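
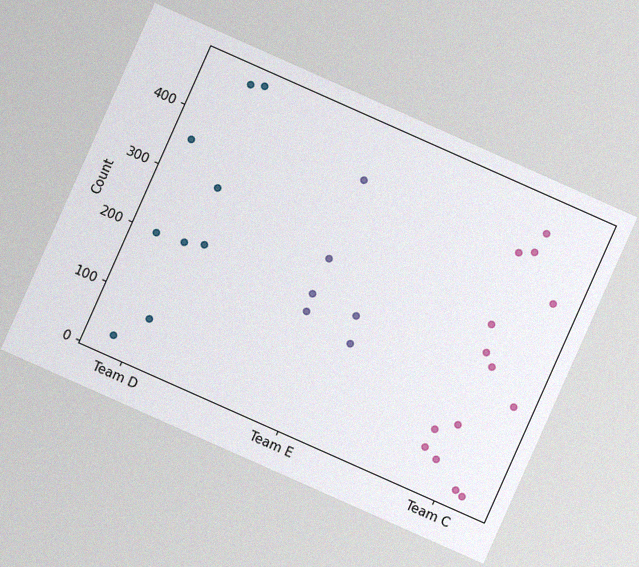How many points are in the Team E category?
6

The chart is tilted about 24° clockwise, with some photo noise. Counting the markers in the Team E column gives 6.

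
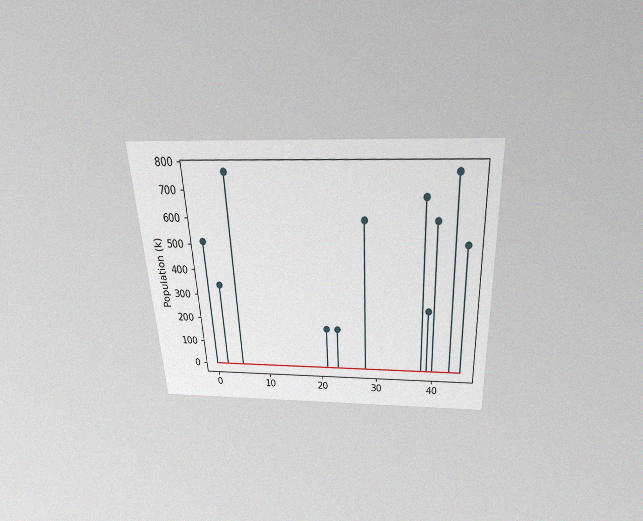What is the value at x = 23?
The chart is tilted about 3° counter-clockwise and viewed slightly from above, with some photo noise. The stem at x=23 reaches 170k.

170k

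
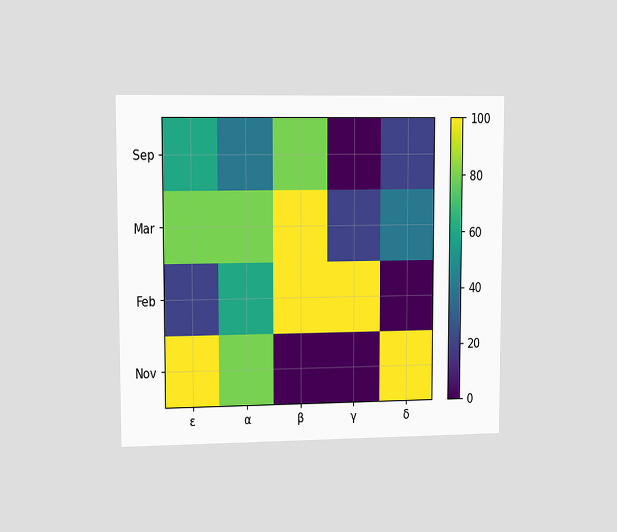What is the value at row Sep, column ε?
The chart is viewed slightly from the left. Matching cell (Sep, ε) against the colorbar gives 60.

60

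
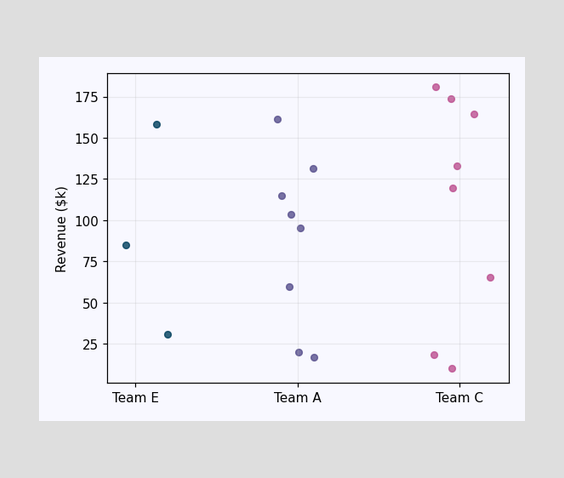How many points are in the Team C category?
Counting the markers in the Team C column gives 8.

8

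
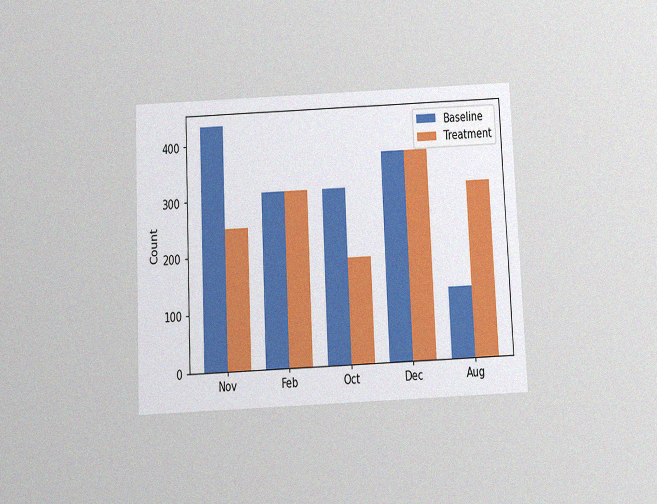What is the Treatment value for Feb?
310

The chart is tilted about 3° counter-clockwise and viewed slightly from below, with some photo noise. The Treatment bar at Feb reaches 310 on the y-axis.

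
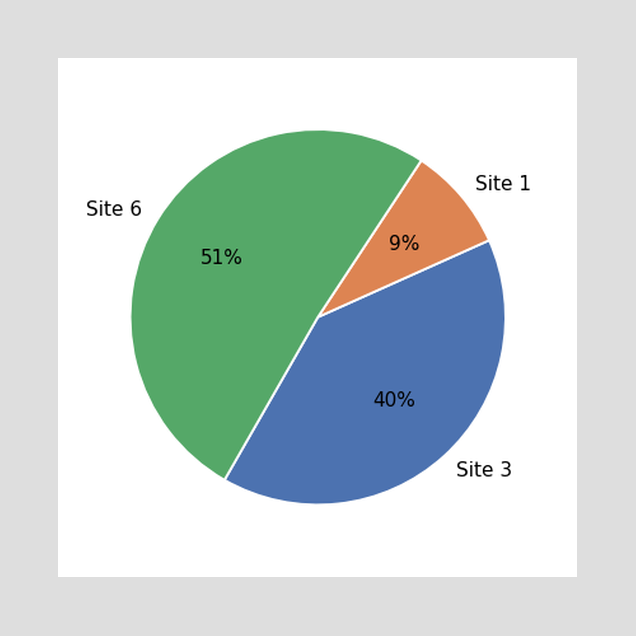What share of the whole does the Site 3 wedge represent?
The Site 3 slice takes up 40% of the pie.

40%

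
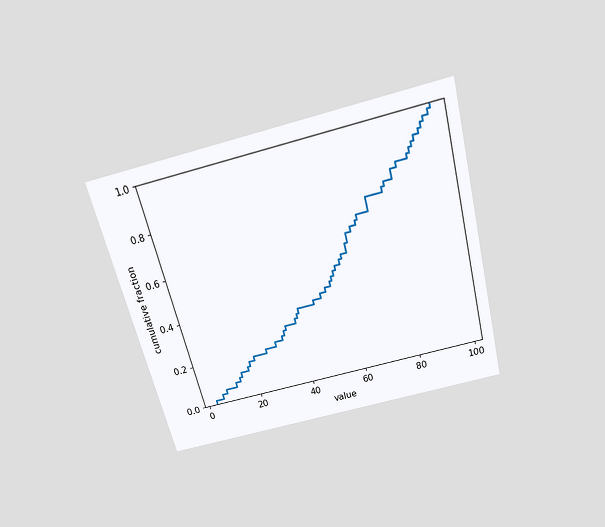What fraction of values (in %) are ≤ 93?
The chart is tilted about 15° counter-clockwise and viewed slightly from above. At x=93 the ECDF step is at 92%.

92%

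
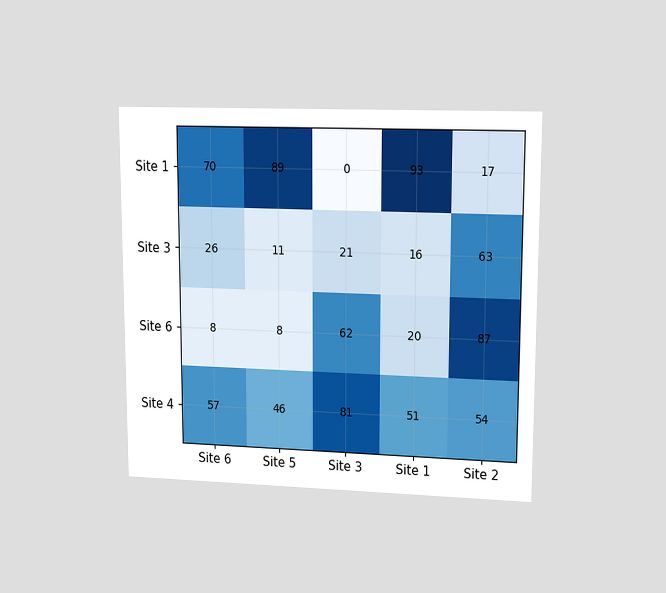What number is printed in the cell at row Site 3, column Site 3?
21

The chart is viewed at a slight angle. The (Site 3, Site 3) cell reads 21.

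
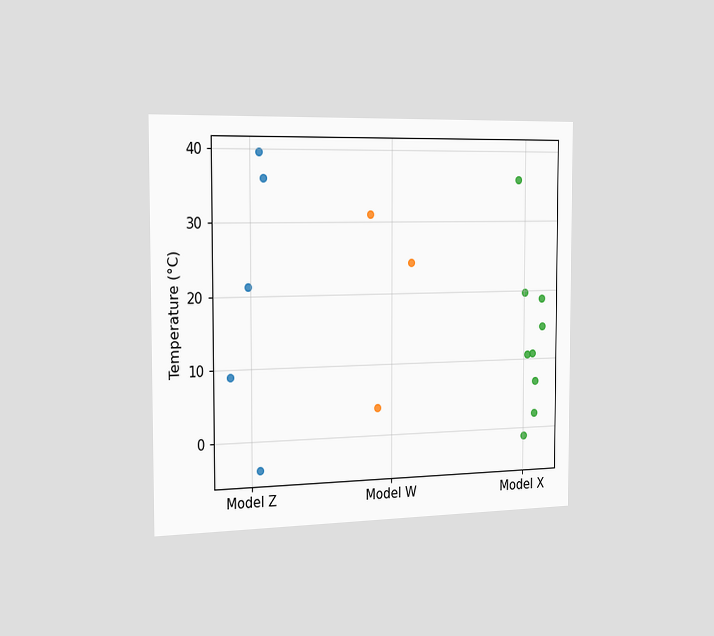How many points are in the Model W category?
3

The chart is viewed slightly from the left. Counting the markers in the Model W column gives 3.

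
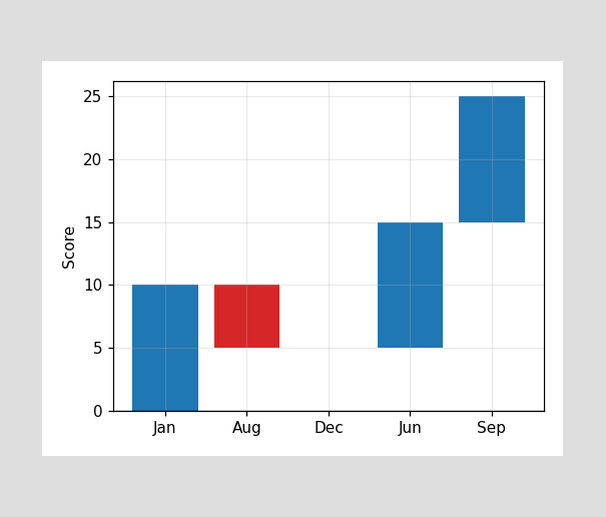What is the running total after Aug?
5

After Aug the running total reaches 5.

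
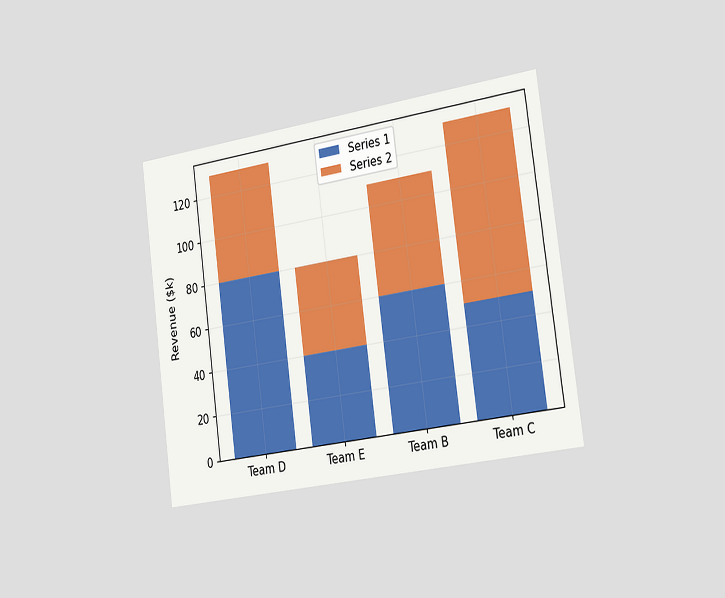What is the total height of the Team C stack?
$130k

The chart is tilted about 8° counter-clockwise and viewed slightly from the right. The Team C stack's top reaches $130k on the y-axis.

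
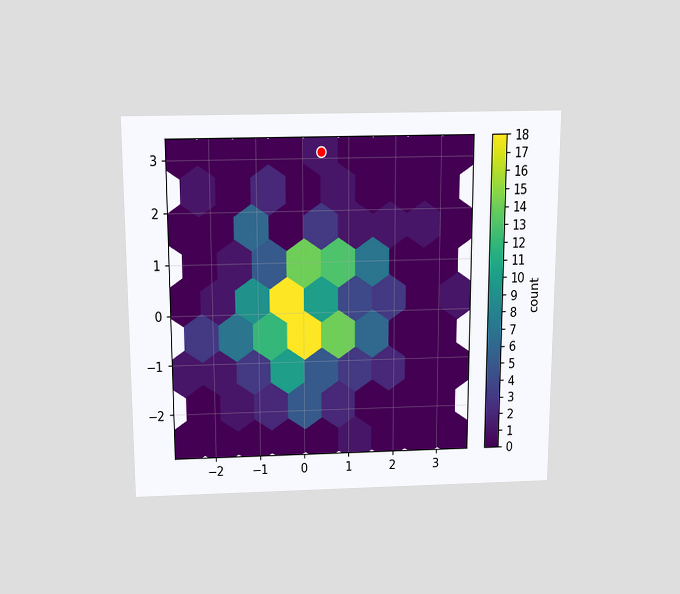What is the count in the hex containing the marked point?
The chart is viewed slightly from above. The marked hex reads 1 on the colorbar.

1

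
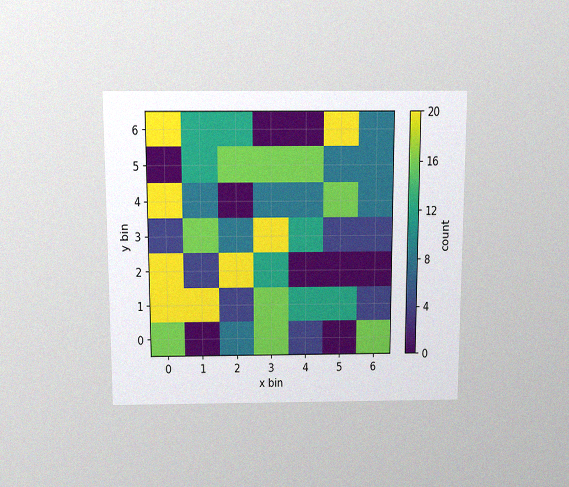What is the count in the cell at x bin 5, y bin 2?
0

The chart is viewed slightly from above, with some photo noise. Matching the cell (5, 2) against the colorbar gives 0.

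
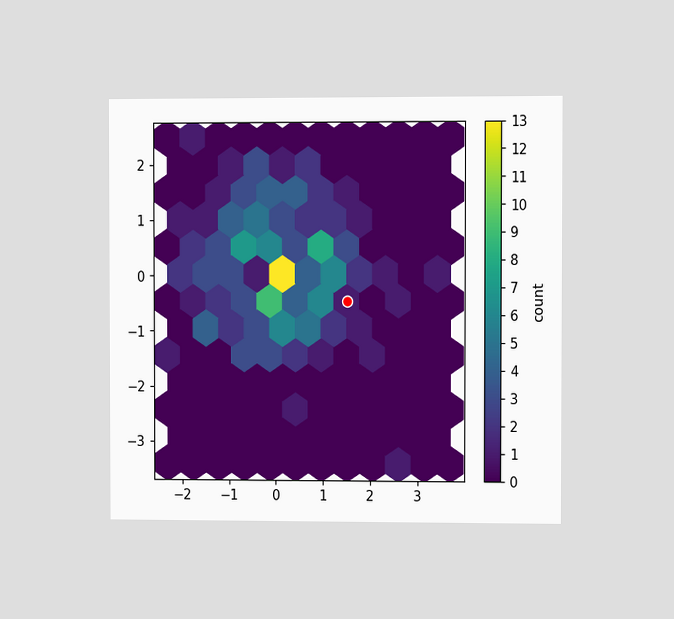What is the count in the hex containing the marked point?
The chart is viewed at a slight angle. The marked hex reads 1 on the colorbar.

1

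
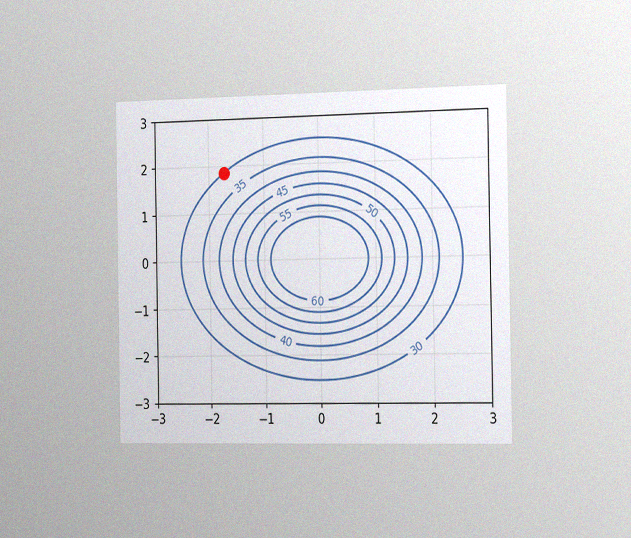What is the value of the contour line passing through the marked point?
The chart is viewed slightly from the right, with some photo noise. The marked point sits on the contour labelled 30.

30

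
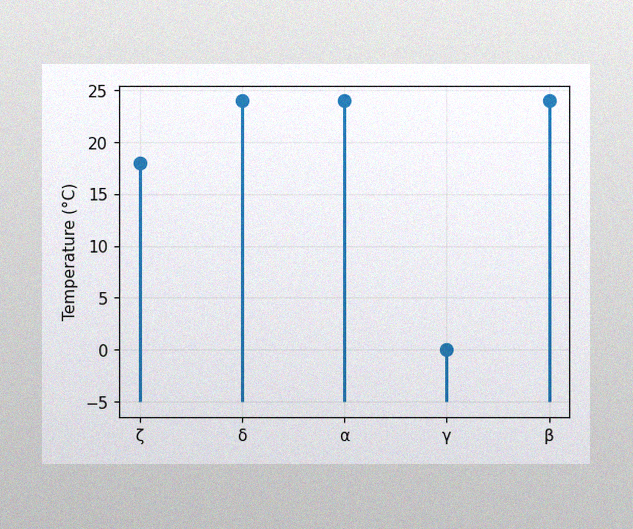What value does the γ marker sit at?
The image has some photo noise and uneven lighting. The γ marker sits at 0°C.

0°C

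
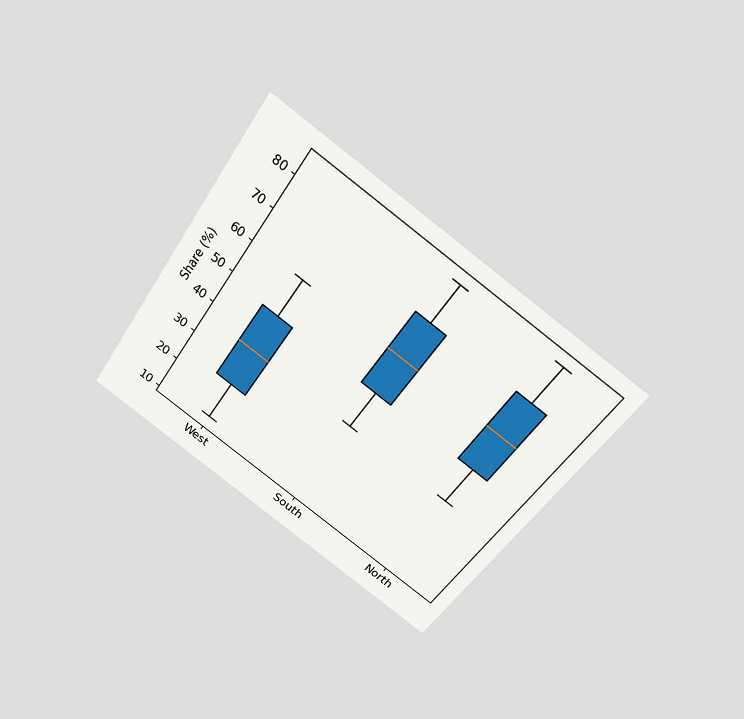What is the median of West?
36%

The chart is tilted about 35° clockwise and viewed slightly from above. The median line in the West box sits at 36%.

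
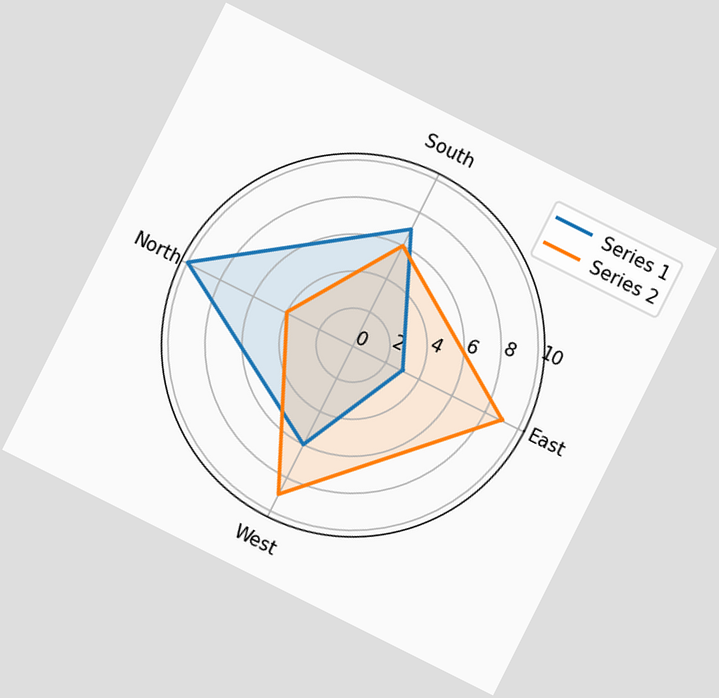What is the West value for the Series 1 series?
6

The chart is tilted about 27° clockwise. On the West axis, Series 1 reaches 6.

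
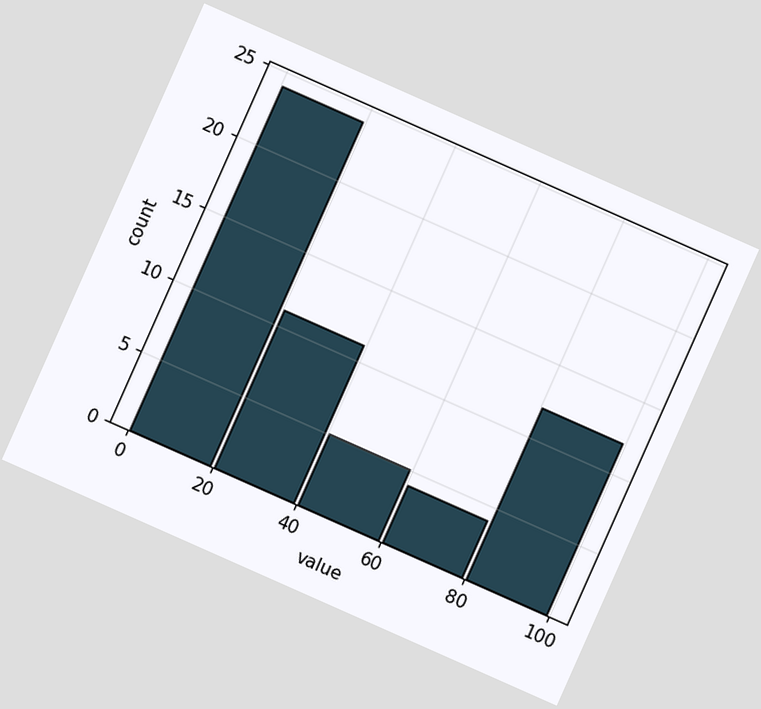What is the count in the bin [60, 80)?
The chart is tilted about 24° clockwise. The [60, 80) bin has height 4.

4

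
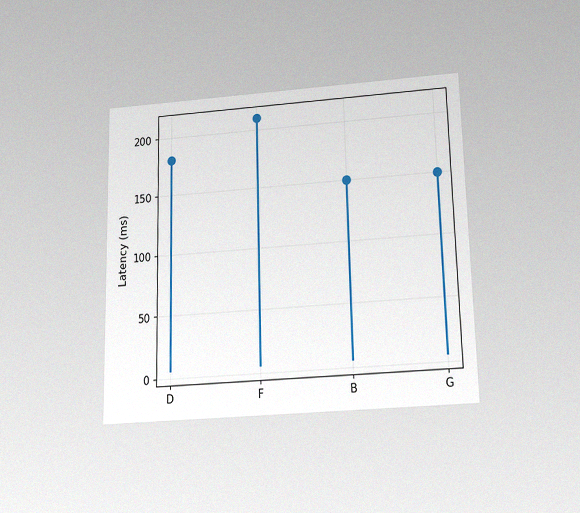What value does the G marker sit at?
150ms

The chart is viewed slightly from below, with some photo noise. The G marker sits at 150ms.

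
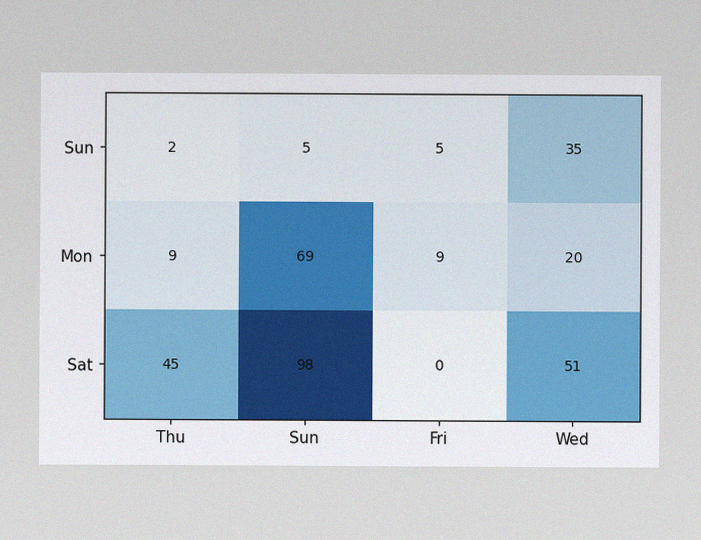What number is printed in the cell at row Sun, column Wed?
The image has some photo noise and uneven lighting. The (Sun, Wed) cell reads 35.

35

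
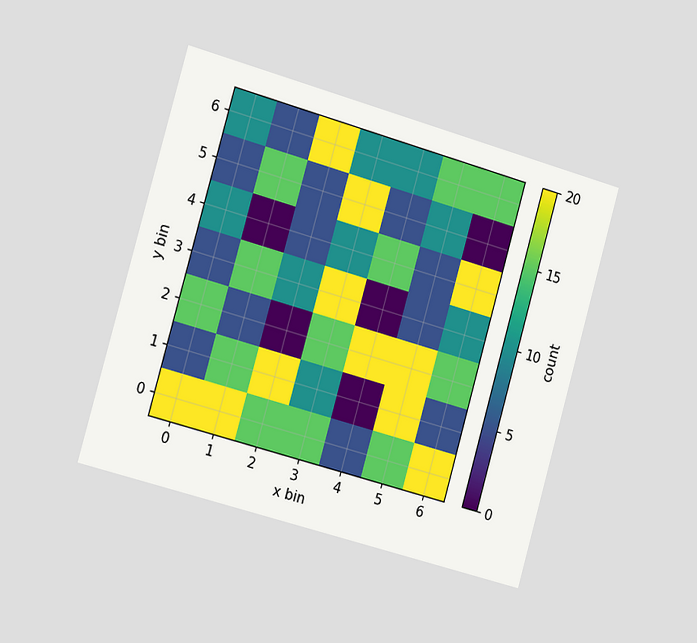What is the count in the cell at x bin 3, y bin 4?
The chart is tilted about 16° clockwise and viewed slightly from the left. Matching the cell (3, 4) against the colorbar gives 10.

10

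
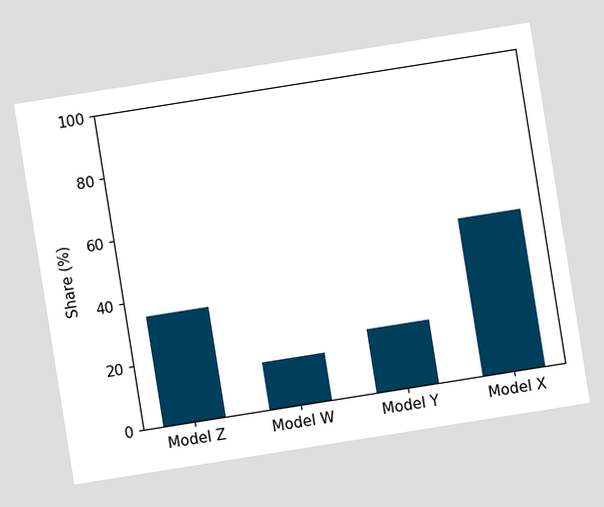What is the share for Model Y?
The chart is tilted about 9° counter-clockwise. Reading along the chart's y-axis, the Model Y bar reaches 20%.

20%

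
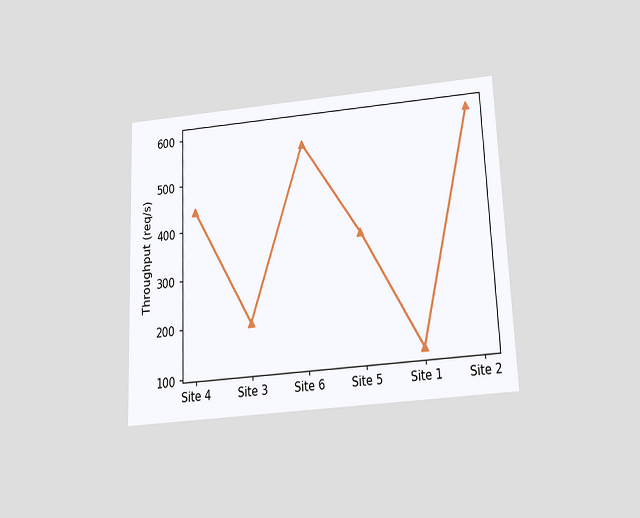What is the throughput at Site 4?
440req/s

The chart is tilted about 2° counter-clockwise and viewed slightly from below. At Site 4, the line is at 440req/s.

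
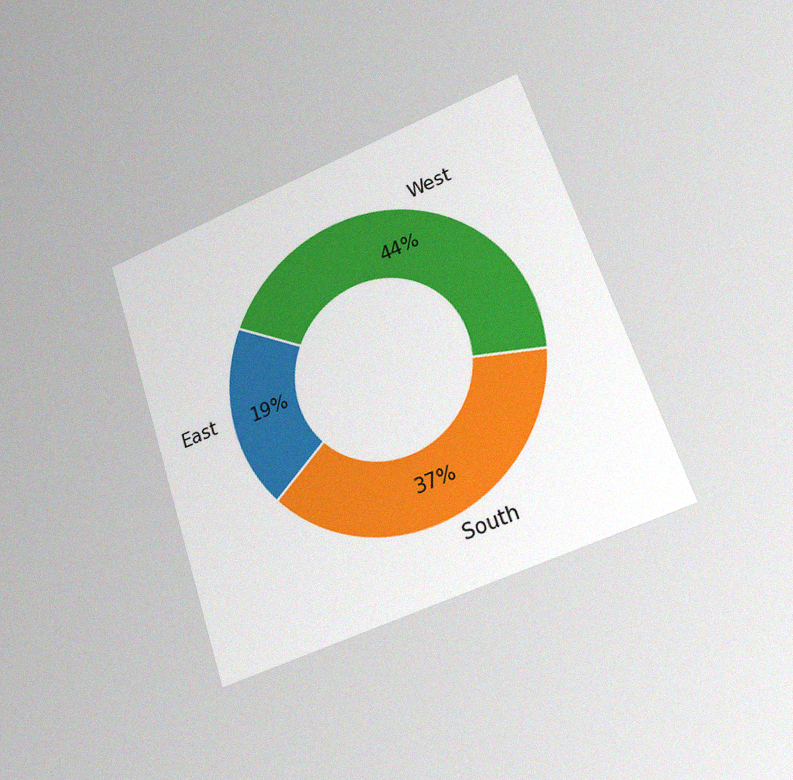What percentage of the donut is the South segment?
37%

The chart is tilted about 19° counter-clockwise and viewed at a slight angle, with some photo noise. The South segment takes up 37% of the ring.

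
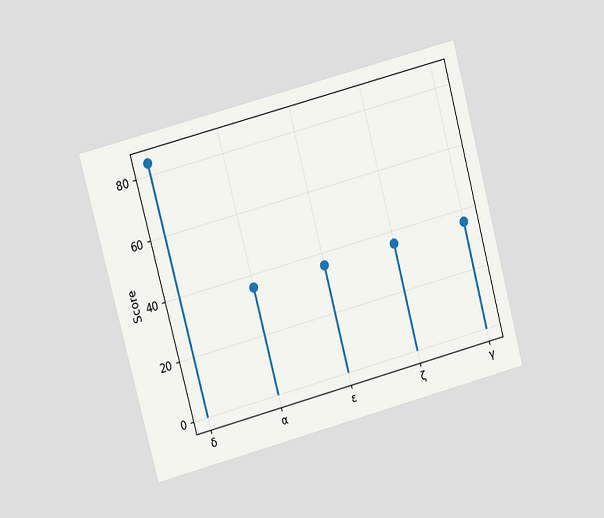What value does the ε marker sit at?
36

The chart is tilted about 15° counter-clockwise and viewed at a slight angle. The ε marker sits at 36.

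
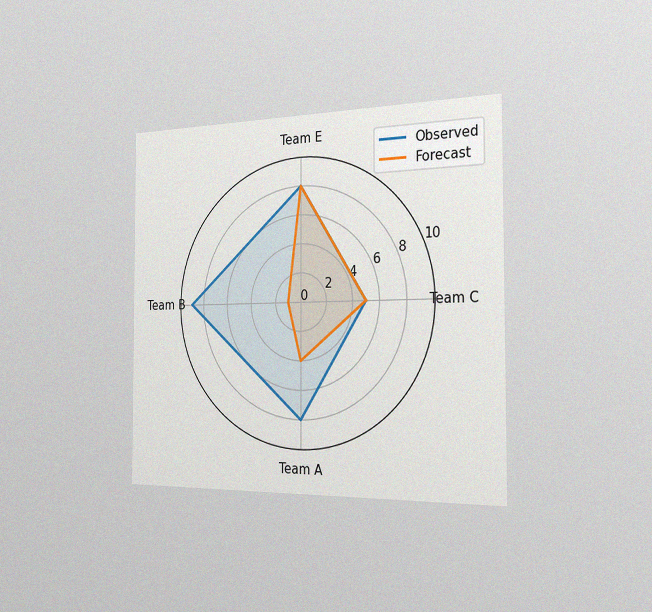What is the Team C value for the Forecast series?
5

The chart is viewed slightly from the right, with some photo noise. On the Team C axis, Forecast reaches 5.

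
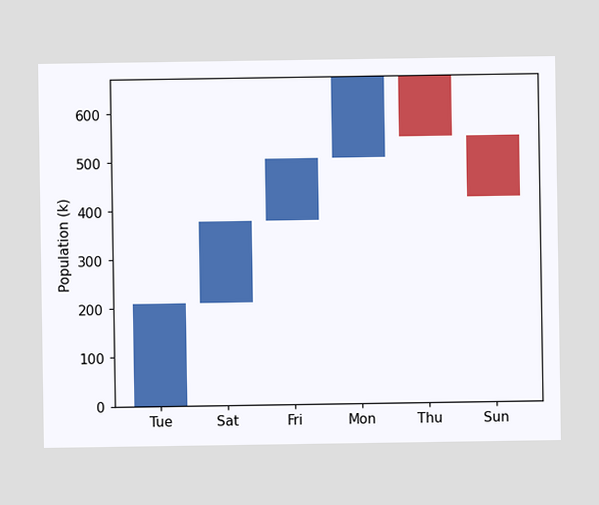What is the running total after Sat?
After Sat the running total reaches 378k.

378k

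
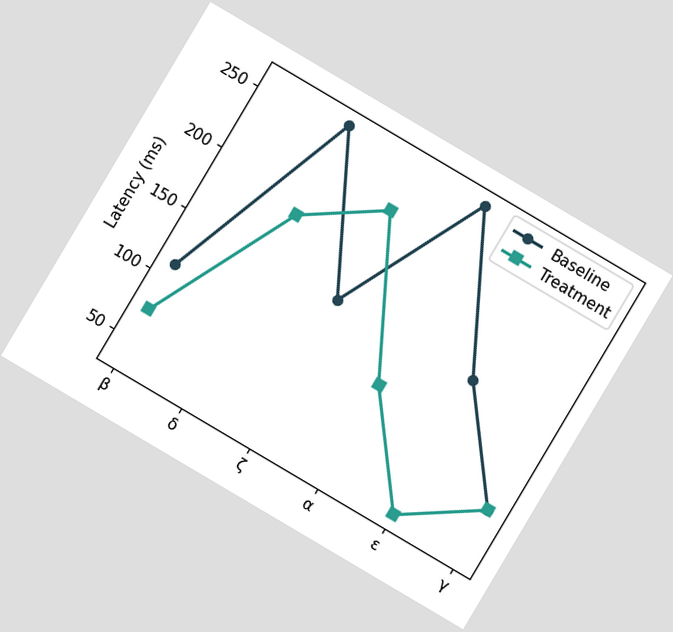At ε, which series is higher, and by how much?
Baseline, by 111ms

The chart is tilted about 31° clockwise. At ε, Baseline sits above the other line by 111ms.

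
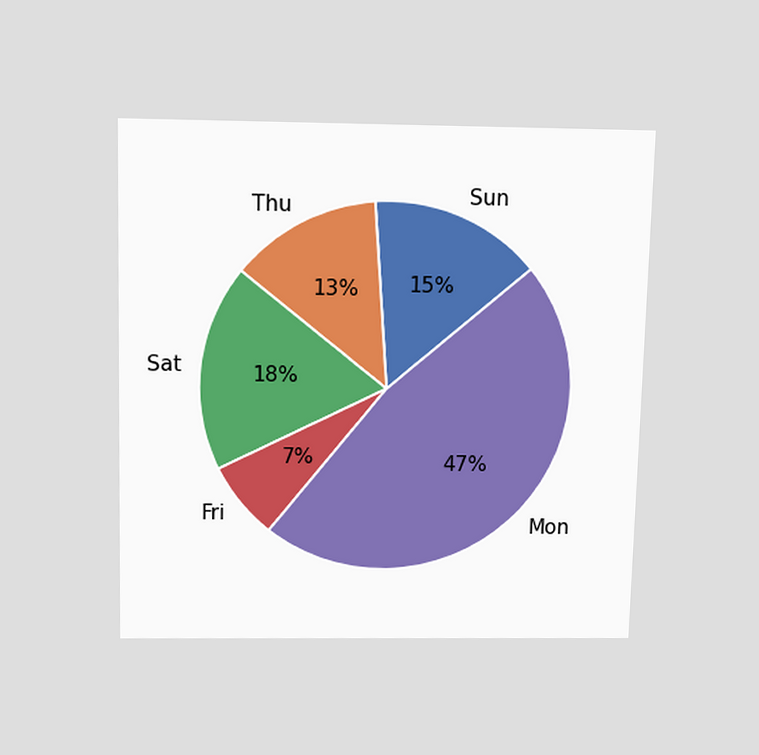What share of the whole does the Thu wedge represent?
13%

The chart is viewed slightly from above. The Thu slice takes up 13% of the pie.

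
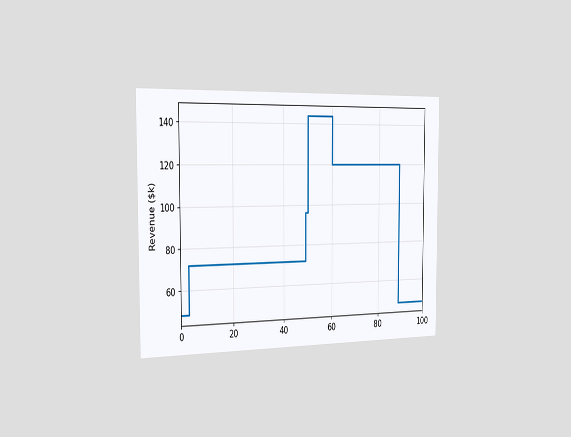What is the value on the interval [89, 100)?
$48k

The chart is viewed slightly from the left. On [89, 100) the step sits at $48k.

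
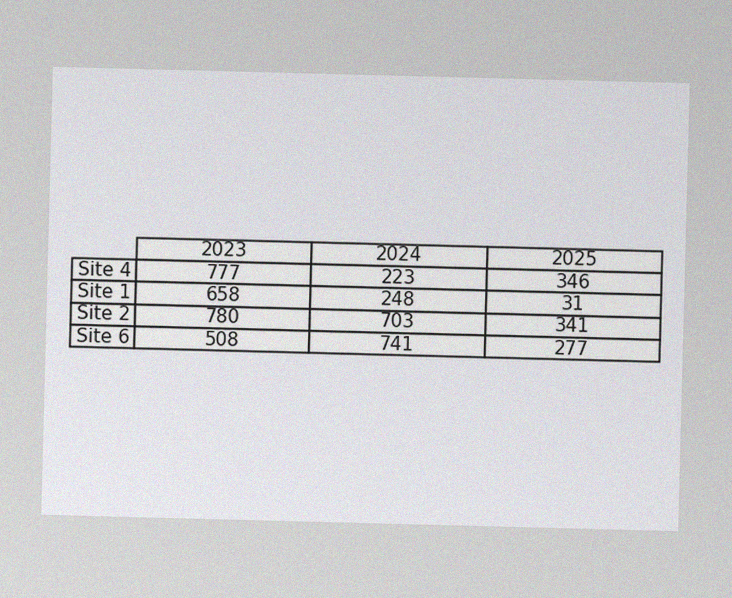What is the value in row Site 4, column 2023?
The image has some photo noise and uneven lighting. The (Site 4, 2023) cell reads 777.

777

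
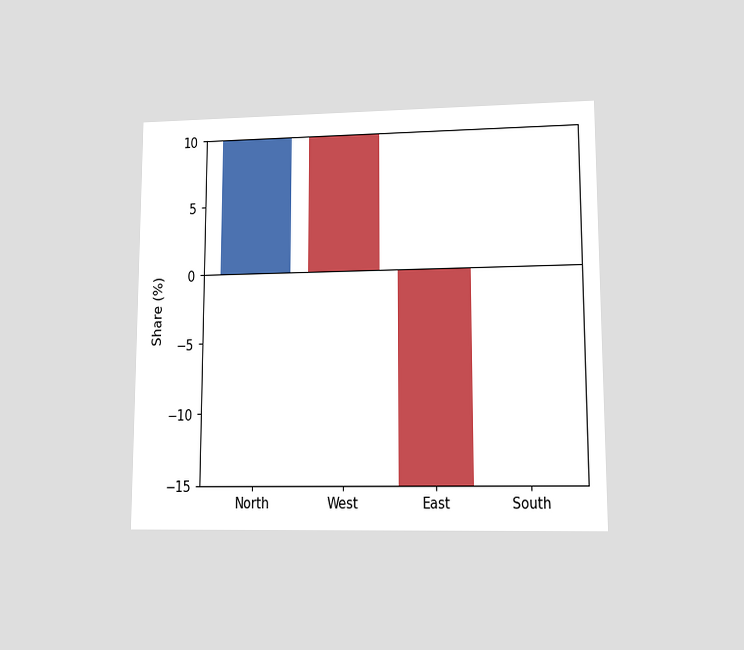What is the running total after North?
10%

The chart is viewed at a slight angle. After North the running total reaches 10%.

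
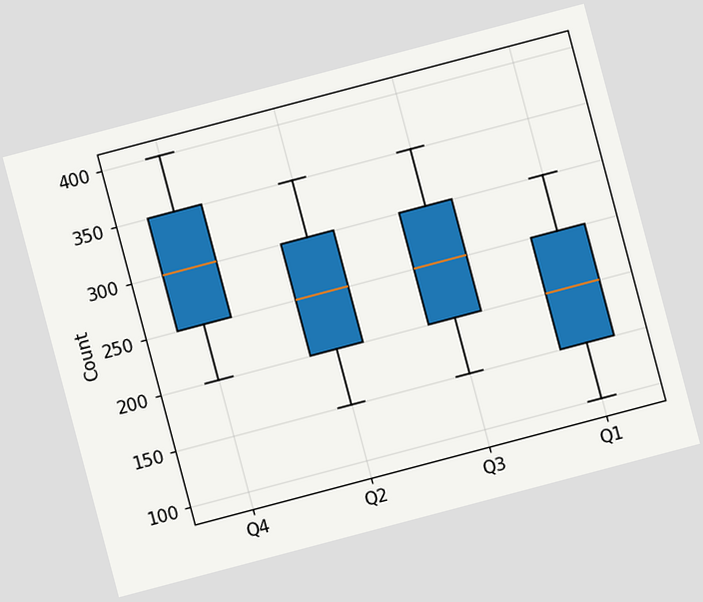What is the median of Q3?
The chart is tilted about 15° counter-clockwise. The median line in the Q3 box sits at 250.

250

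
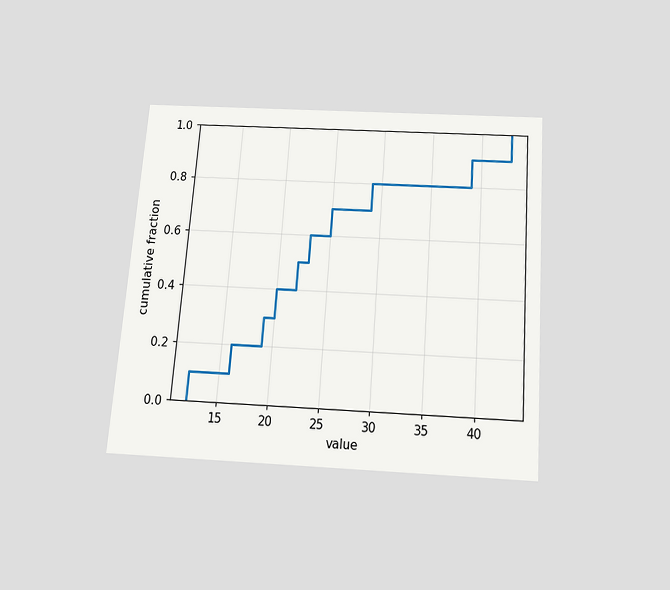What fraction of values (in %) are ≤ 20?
40%

The chart is tilted about 4° clockwise and viewed slightly from below. At x=20 the ECDF step is at 40%.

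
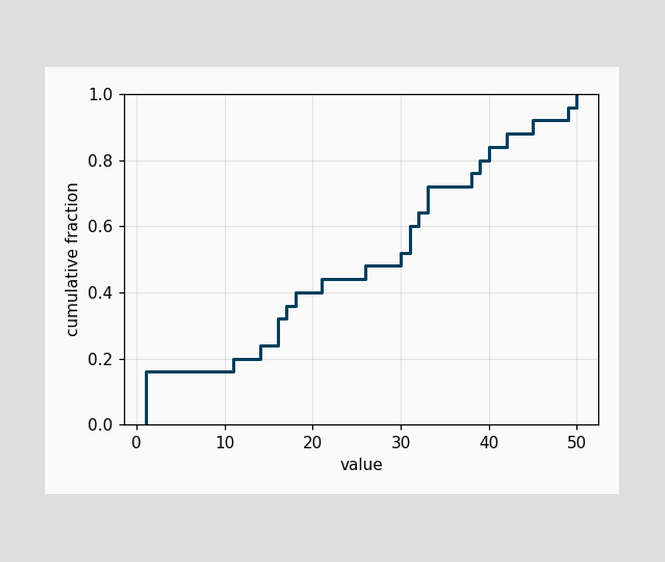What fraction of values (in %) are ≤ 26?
48%

At x=26 the ECDF step is at 48%.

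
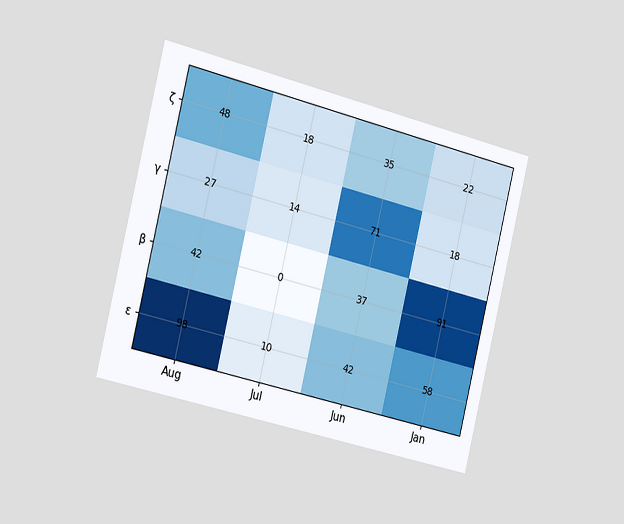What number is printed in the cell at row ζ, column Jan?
The chart is tilted about 14° clockwise and viewed slightly from the left. The (ζ, Jan) cell reads 22.

22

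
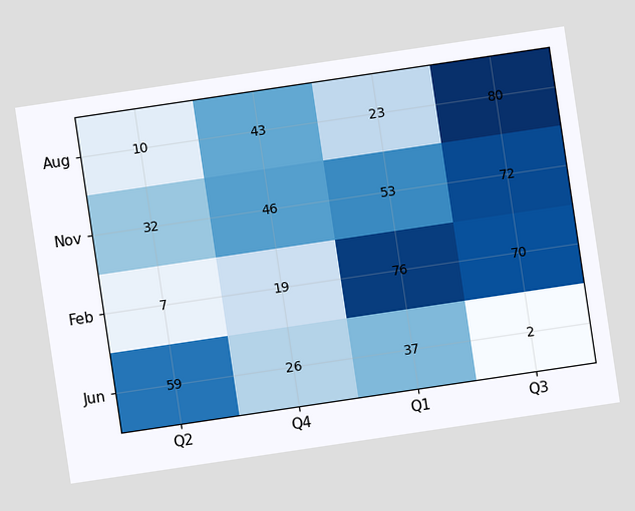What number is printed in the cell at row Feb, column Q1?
76

The chart is tilted about 8° counter-clockwise. The (Feb, Q1) cell reads 76.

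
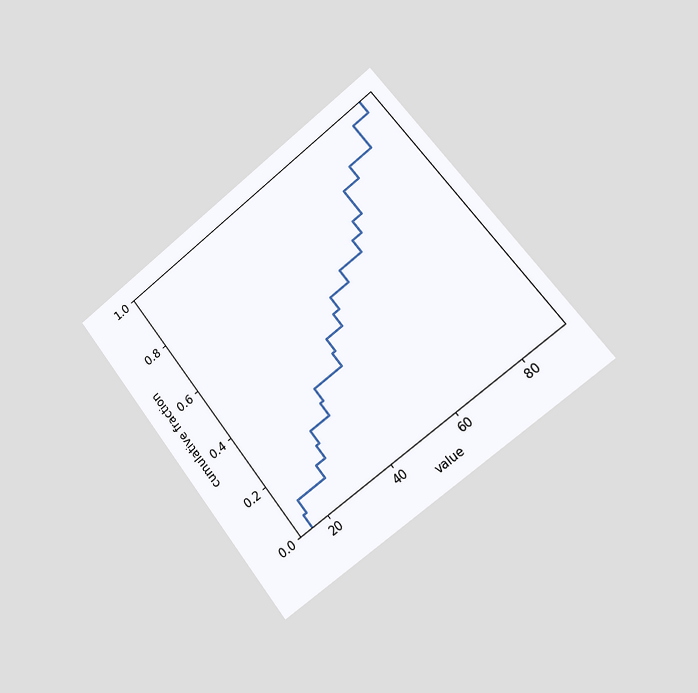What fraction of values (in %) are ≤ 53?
55%

The chart is tilted about 38° counter-clockwise and viewed slightly from the right. At x=53 the ECDF step is at 55%.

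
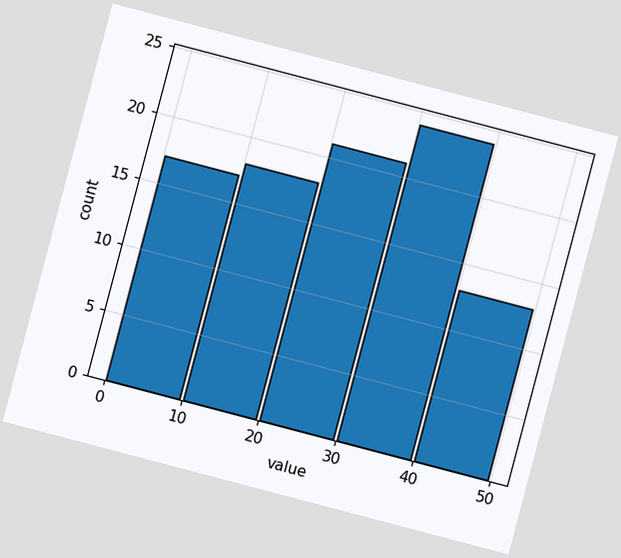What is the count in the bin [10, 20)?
18

The chart is tilted about 15° clockwise. The [10, 20) bin has height 18.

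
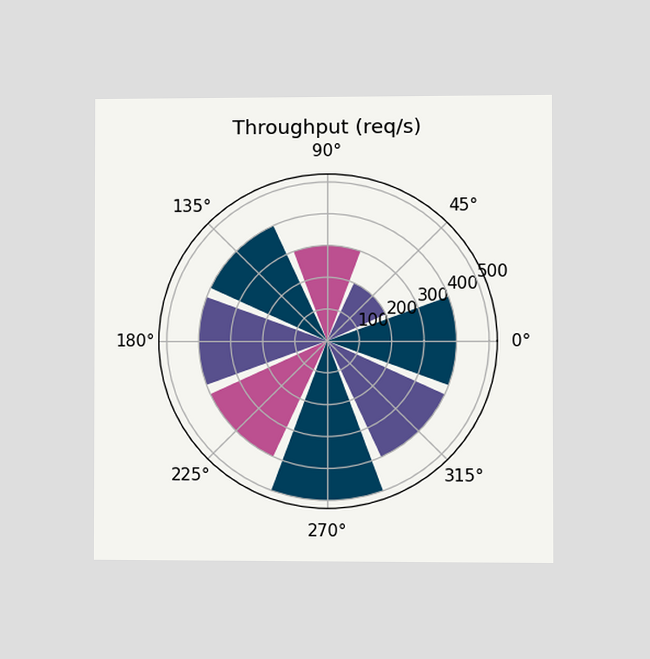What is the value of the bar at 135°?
The chart is viewed at a slight angle. The bar at 135° reaches 400req/s on the radial axis.

400req/s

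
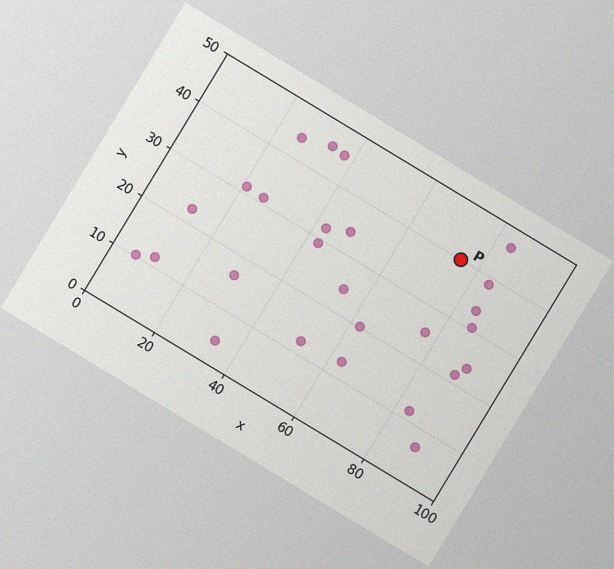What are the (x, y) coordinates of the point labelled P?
(75, 40)

The chart is tilted about 31° clockwise, with some photo noise. Following the gridlines from P to each axis, P sits at (75, 40).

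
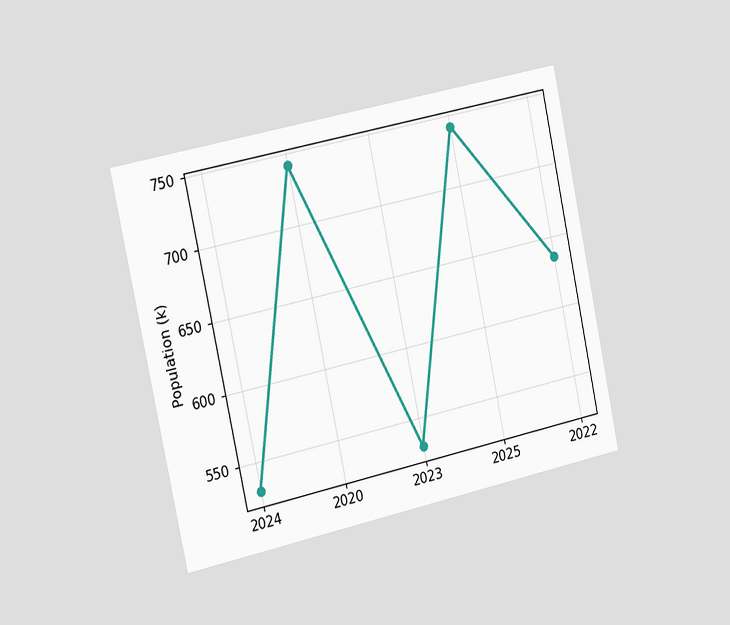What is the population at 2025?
The chart is tilted about 12° counter-clockwise and viewed slightly from the left. At 2025, the line is at 742k.

742k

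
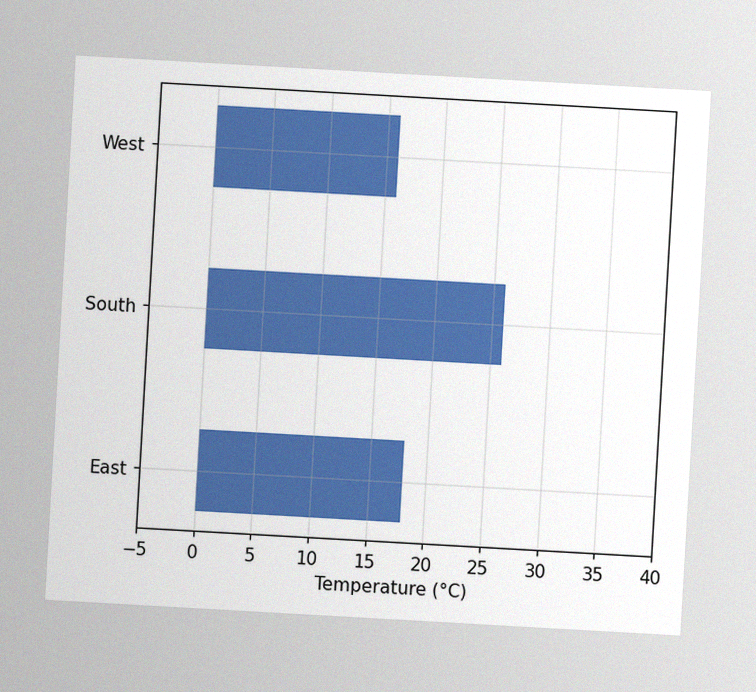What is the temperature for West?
16°C

The chart is tilted about 3° clockwise, with some photo noise. Reading along the chart's x-axis, the West bar reaches 16°C.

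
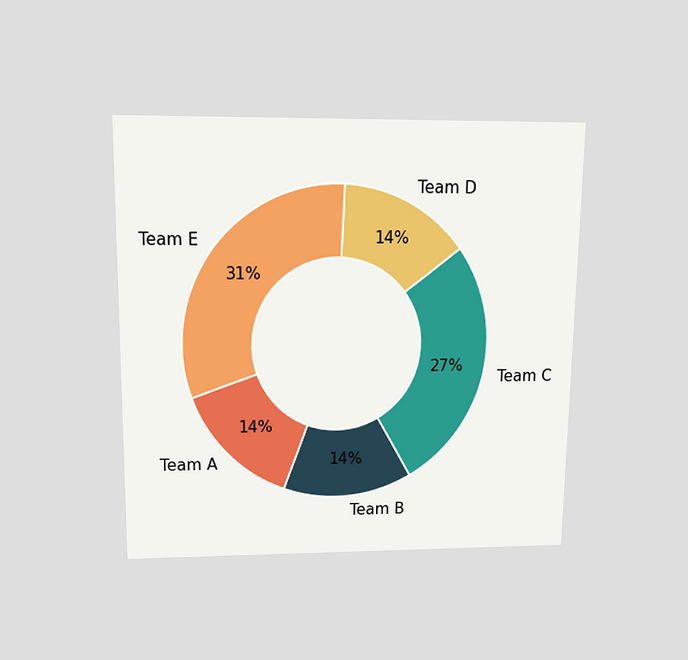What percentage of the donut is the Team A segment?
The chart is viewed slightly from above. The Team A segment takes up 14% of the ring.

14%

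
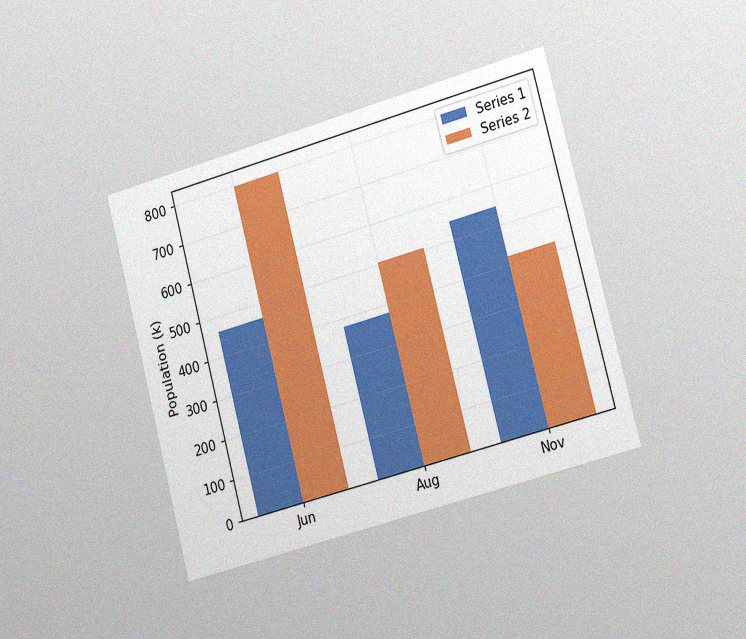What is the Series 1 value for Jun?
The chart is tilted about 15° counter-clockwise and viewed slightly from the right, with some photo noise. The Series 1 bar at Jun reaches 462k on the y-axis.

462k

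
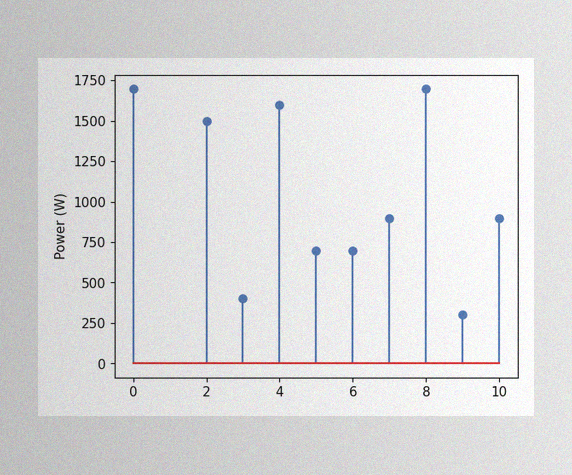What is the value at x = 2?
The image has some photo noise and uneven lighting. The stem at x=2 reaches 1500W.

1500W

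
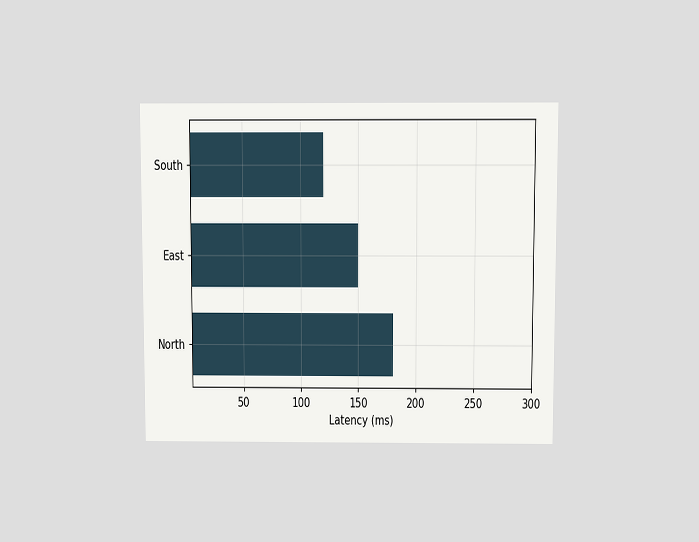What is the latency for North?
180ms

The chart is viewed slightly from above. Reading along the chart's x-axis, the North bar reaches 180ms.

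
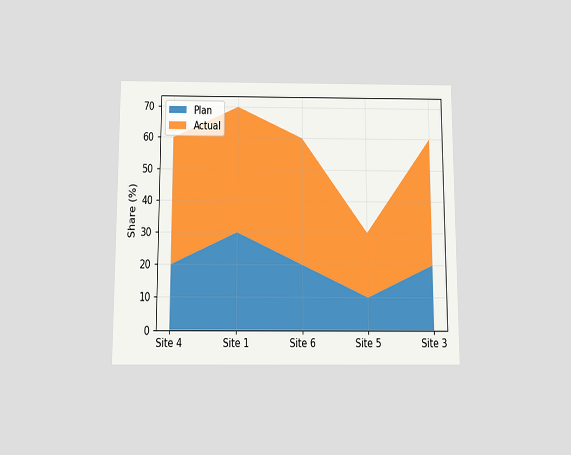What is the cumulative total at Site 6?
The chart is viewed slightly from below. The stacked total at Site 6 reaches 60%.

60%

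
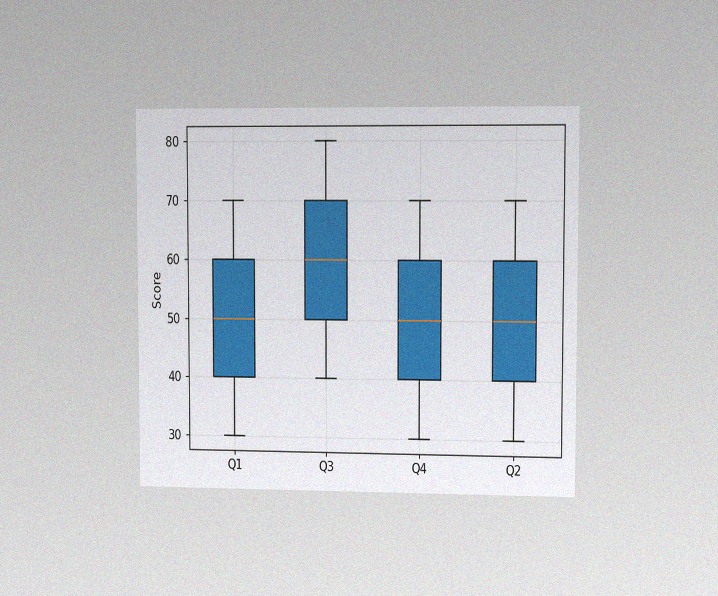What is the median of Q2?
50

The chart is viewed slightly from the right, with some photo noise. The median line in the Q2 box sits at 50.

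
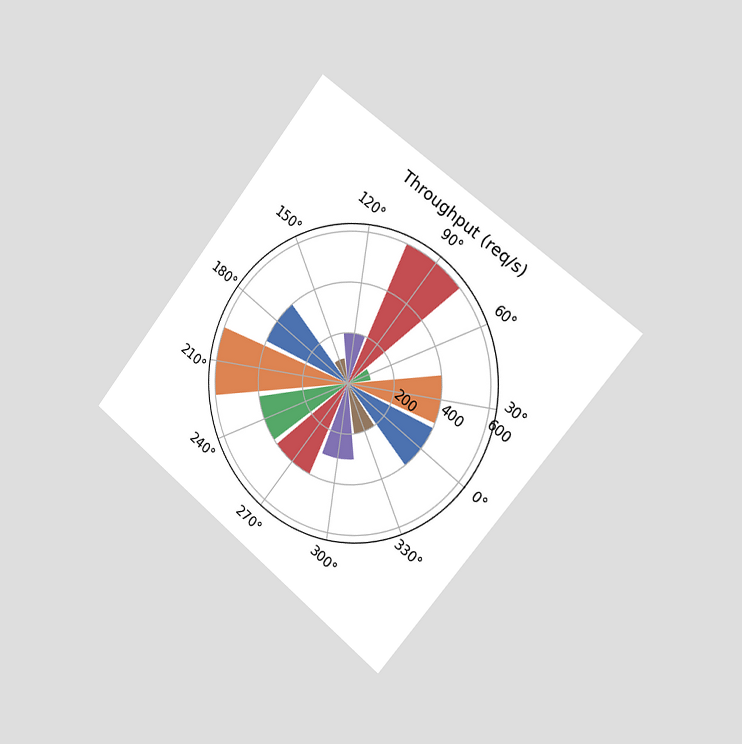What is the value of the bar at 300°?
300req/s

The chart is tilted about 38° clockwise and viewed slightly from the right. The bar at 300° reaches 300req/s on the radial axis.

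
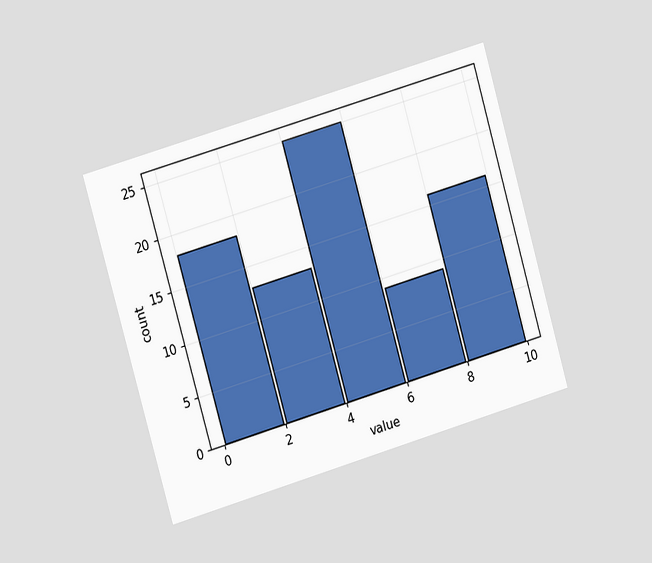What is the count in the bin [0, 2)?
18

The chart is tilted about 16° counter-clockwise and viewed at a slight angle. The [0, 2) bin has height 18.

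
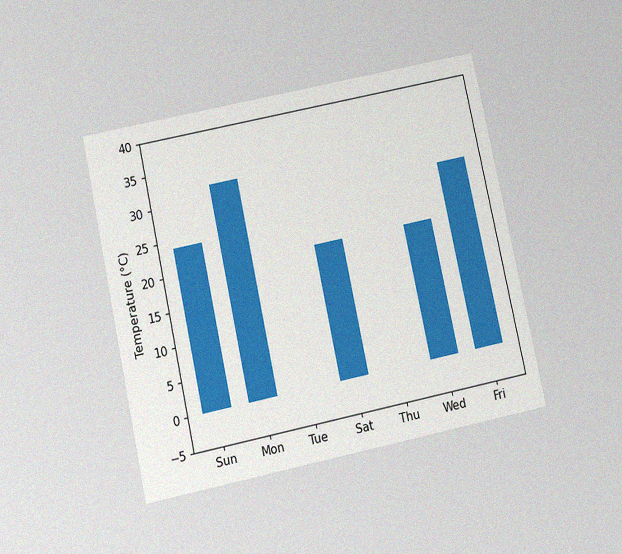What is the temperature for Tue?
0°C

The chart is tilted about 12° counter-clockwise and viewed slightly from below, with some photo noise. Reading along the chart's y-axis, the Tue bar reaches 0°C.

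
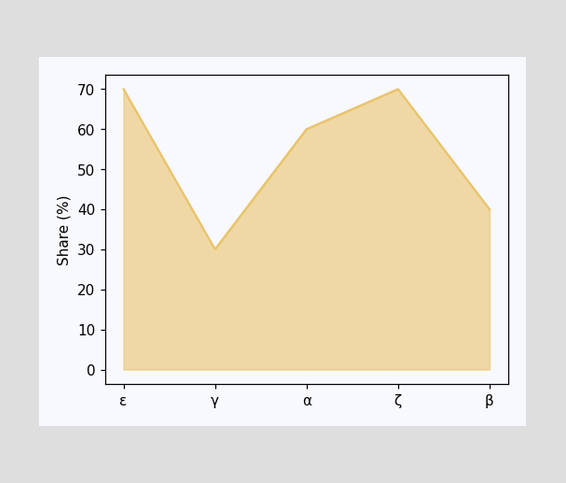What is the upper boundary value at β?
At β the upper boundary is at 40%.

40%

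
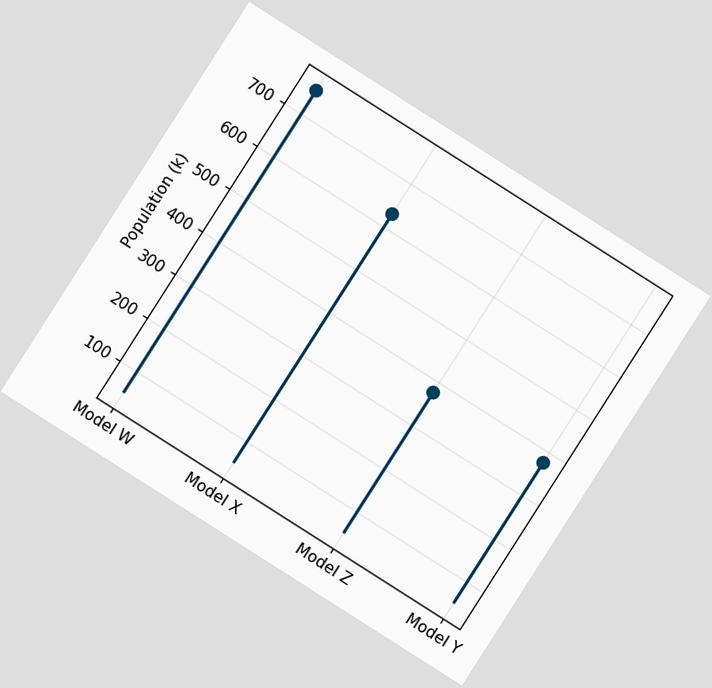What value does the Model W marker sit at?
756k

The chart is tilted about 33° clockwise. The Model W marker sits at 756k.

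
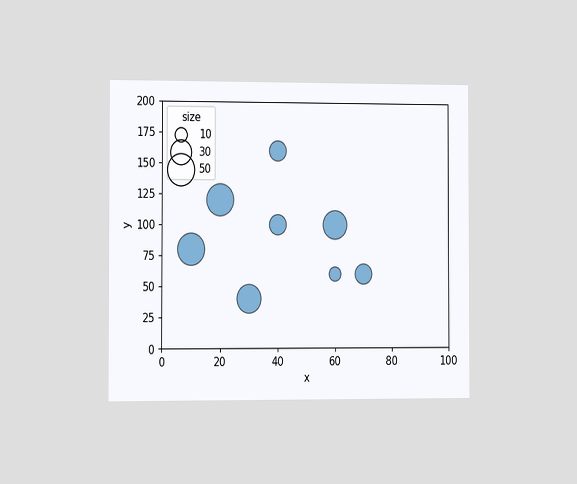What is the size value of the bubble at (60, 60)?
The chart is viewed slightly from the left. Matching the bubble at (60, 60) against the size legend gives 10.

10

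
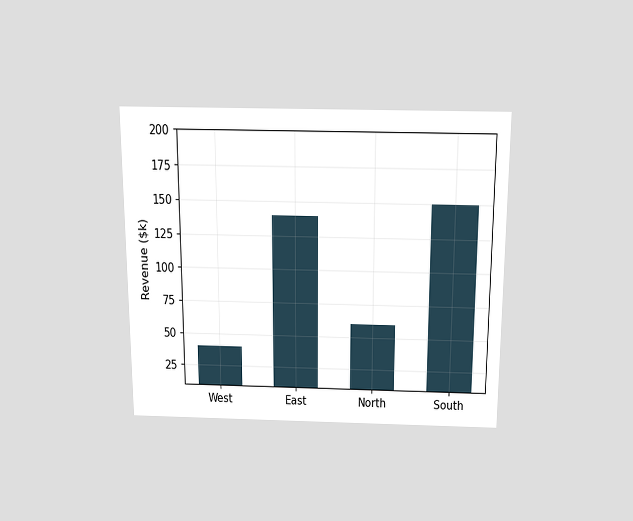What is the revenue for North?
$60k

The chart is viewed slightly from above. Reading along the chart's y-axis, the North bar reaches $60k.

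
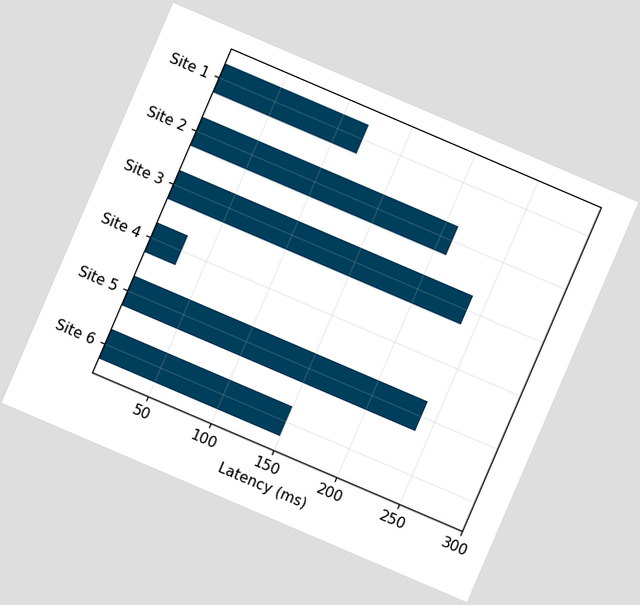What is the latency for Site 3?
240ms

The chart is tilted about 23° clockwise. Reading along the chart's x-axis, the Site 3 bar reaches 240ms.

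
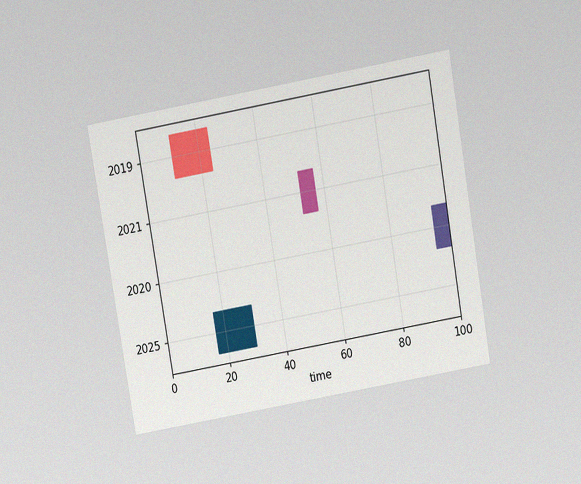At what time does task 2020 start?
95

The chart is tilted about 10° counter-clockwise and viewed slightly from above, with some photo noise. The 2020 bar begins at t=95.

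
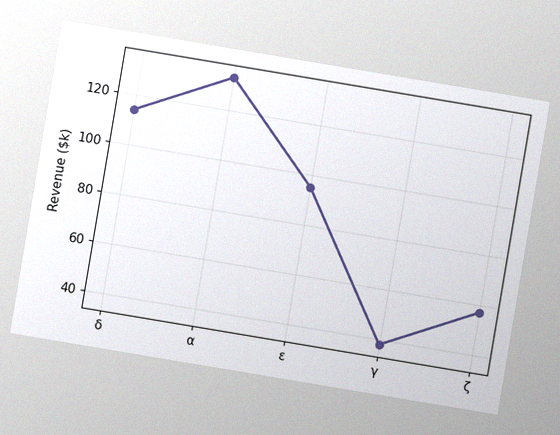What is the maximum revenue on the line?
The chart is tilted about 10° clockwise, with some photo noise. The highest point is at α, and reading across to the y-axis gives $133k.

$133k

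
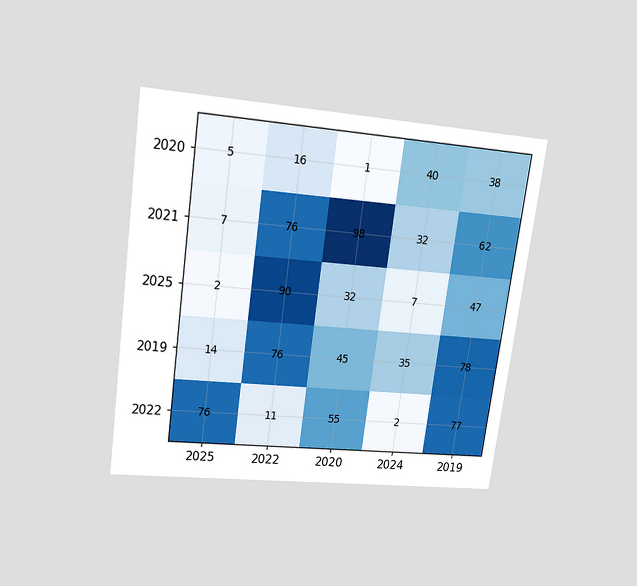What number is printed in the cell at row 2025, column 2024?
7

The chart is tilted about 8° clockwise and viewed slightly from above. The (2025, 2024) cell reads 7.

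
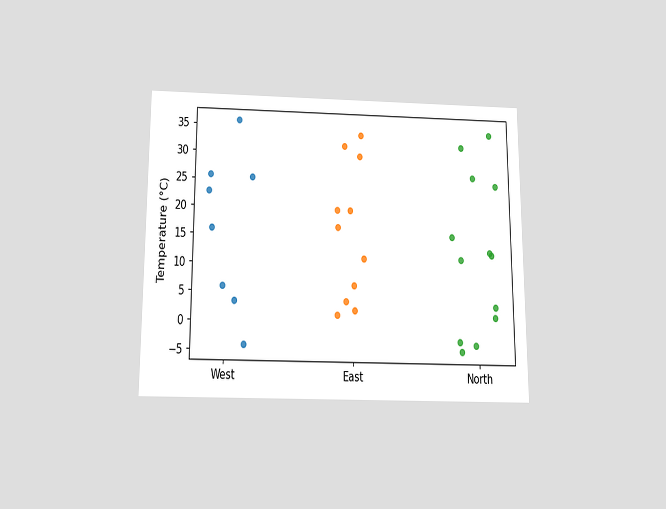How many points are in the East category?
11

The chart is viewed slightly from below. Counting the markers in the East column gives 11.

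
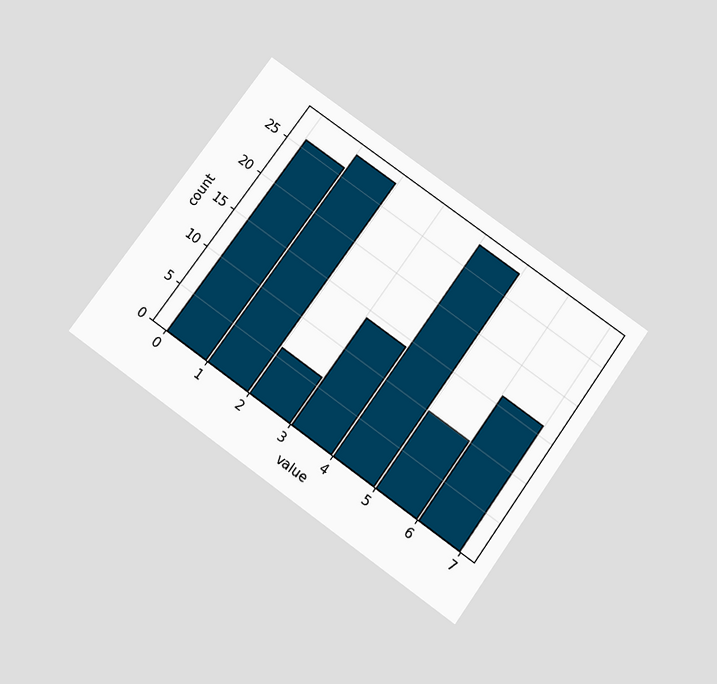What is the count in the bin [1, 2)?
28

The chart is tilted about 36° clockwise and viewed slightly from below. The [1, 2) bin has height 28.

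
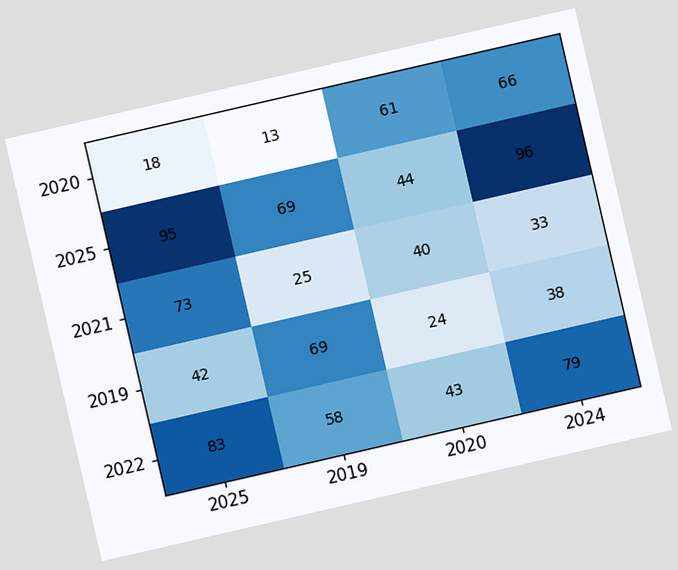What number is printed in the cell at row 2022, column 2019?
The chart is tilted about 13° counter-clockwise. The (2022, 2019) cell reads 58.

58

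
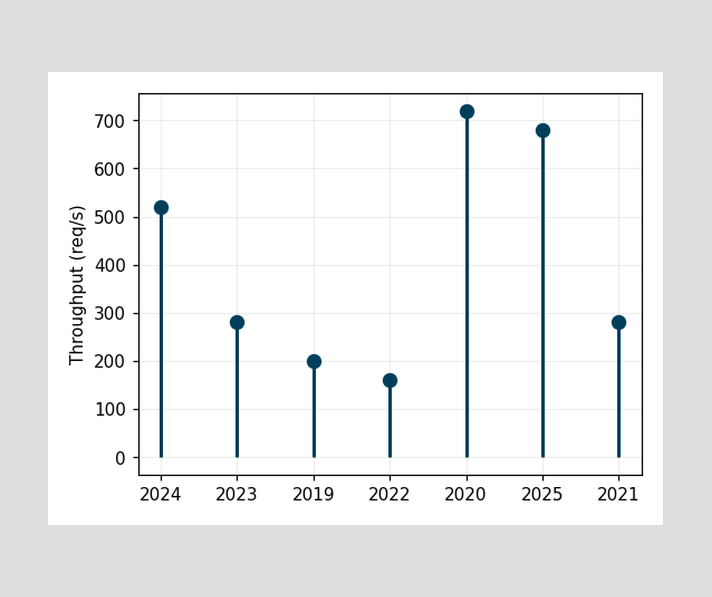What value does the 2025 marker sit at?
The 2025 marker sits at 680req/s.

680req/s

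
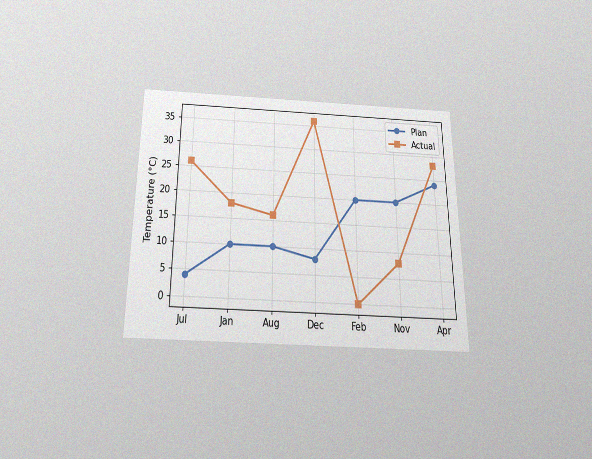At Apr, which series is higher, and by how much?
Actual, by 4°C

The chart is viewed slightly from below, with some photo noise. At Apr, Actual sits above the other line by 4°C.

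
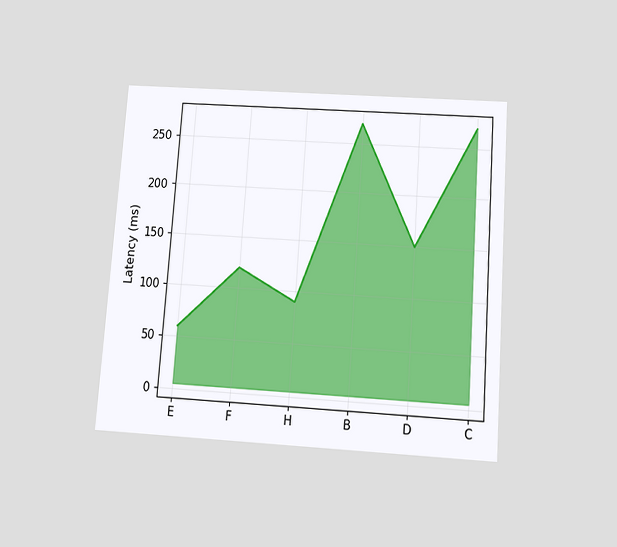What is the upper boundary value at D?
The chart is tilted about 4° clockwise and viewed slightly from below. At D the upper boundary is at 150ms.

150ms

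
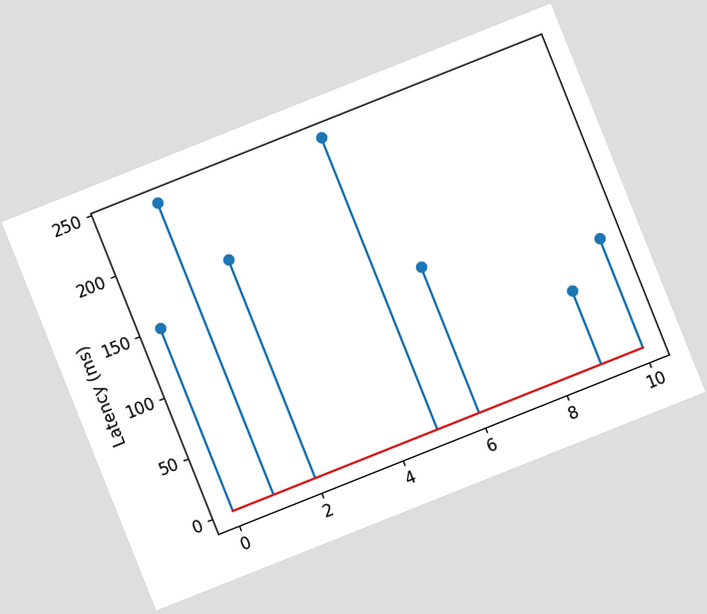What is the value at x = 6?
The chart is tilted about 22° counter-clockwise. The stem at x=6 reaches 120ms.

120ms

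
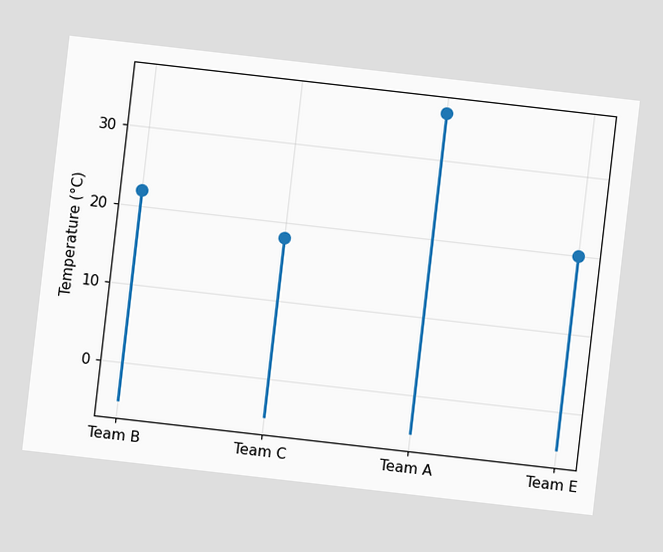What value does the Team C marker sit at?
18°C

The chart is tilted about 7° clockwise. The Team C marker sits at 18°C.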